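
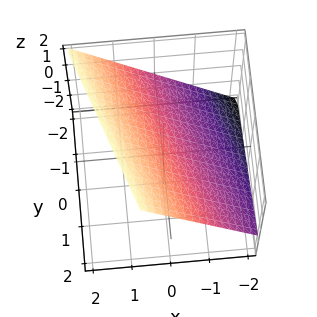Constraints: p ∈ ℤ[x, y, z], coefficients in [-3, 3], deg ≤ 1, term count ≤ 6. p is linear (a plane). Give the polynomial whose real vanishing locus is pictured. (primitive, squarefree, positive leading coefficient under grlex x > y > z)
3*x + y - 3*z + 2

The degree is 1 — every cross-section is a straight line — this is a plane.
Observable constraints: it crosses the y-axis at the gridline y = -2.
These observations pin down the coefficients.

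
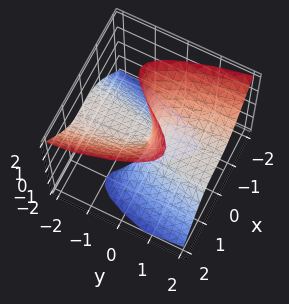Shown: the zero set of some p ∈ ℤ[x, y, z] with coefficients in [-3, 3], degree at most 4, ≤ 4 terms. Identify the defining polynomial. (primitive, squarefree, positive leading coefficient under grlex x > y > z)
3*x^3 - 2*x*z^2 + 3*y*z

The degree is 3 — a generic line meets the surface in up to 3 points.
From the axis intercepts and sections: it crosses the x-axis at the gridline x = 0; the visible z-axis segment lies entirely on the surface; every point of the y-axis in the box is on the surface.
Solving for integer coefficients yields p as stated.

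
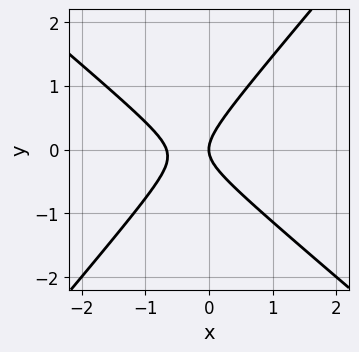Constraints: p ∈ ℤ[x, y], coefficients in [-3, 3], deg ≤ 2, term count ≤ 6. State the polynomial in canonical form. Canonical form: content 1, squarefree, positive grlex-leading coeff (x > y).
3*x^2 + x*y - 3*y^2 + 2*x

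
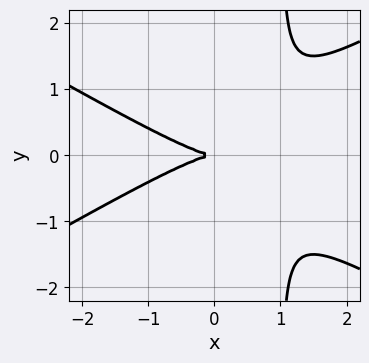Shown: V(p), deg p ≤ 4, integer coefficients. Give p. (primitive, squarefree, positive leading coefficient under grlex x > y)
First, degree: no degree-2 curve has this shape, so deg p = 3.
Then, symmetries: mirror symmetry y ↦ −y ⇒ only even powers of y.
Then, from the visible intercepts: it crosses the y-axis at the gridline y = 0; it meets the x-axis at x = 0 (among the integer gridlines).
Finally, matching integer coefficients to the picture gives p.

x^3 - 3*x*y^2 + 3*y^2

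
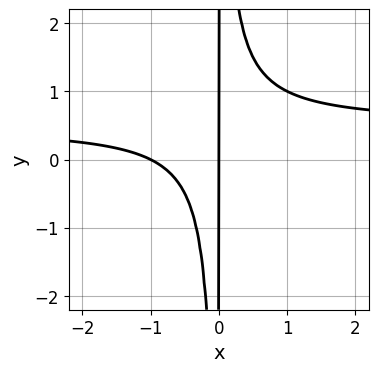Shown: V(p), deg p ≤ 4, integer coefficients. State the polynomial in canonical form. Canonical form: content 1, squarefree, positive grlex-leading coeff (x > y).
First, deg p = 3. A generic line meets the curve in up to 3 points.
Next, checking where it meets the axes: every point of the y-axis in the box is on the curve; among the integer gridlines, it crosses the x-axis at x ∈ {-1, 0}.
Finally, putting this together gives p.

2*x^2*y - x^2 - x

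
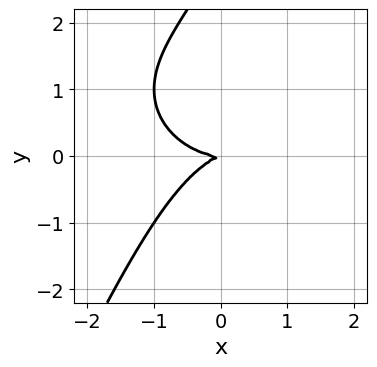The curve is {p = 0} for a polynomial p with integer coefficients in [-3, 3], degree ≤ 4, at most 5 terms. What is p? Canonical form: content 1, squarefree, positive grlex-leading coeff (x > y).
x^3 + 2*x*y^2 - y^3 - x*y + 3*y^2

The degree is 3 — the shape is more complex than any degree-2 curve.
From the axis intercepts and sections: it crosses the x-axis at the gridline x = 0; it crosses the y-axis at the gridline y = 0.
The integer polynomial consistent with all of this is the stated p.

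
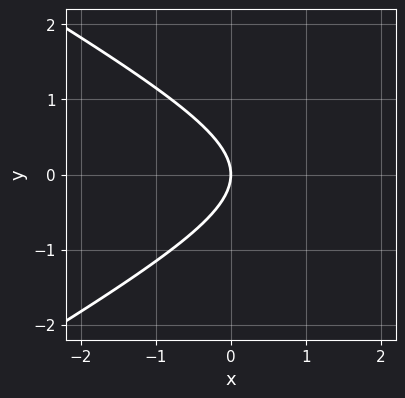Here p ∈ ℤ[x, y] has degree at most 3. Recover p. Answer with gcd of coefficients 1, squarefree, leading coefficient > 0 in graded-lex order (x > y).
x^2 - 3*y^2 - 3*x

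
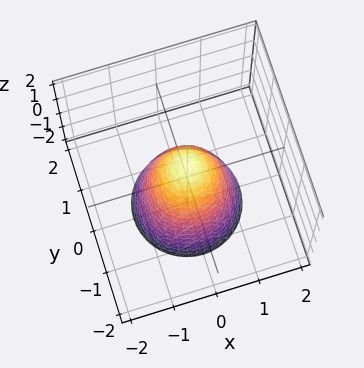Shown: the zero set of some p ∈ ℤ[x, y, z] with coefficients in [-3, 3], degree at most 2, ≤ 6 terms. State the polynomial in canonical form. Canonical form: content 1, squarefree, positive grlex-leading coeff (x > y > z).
2*x^2 + 2*y^2 + z - 1

First, deg p = 2.
Then, by symmetry, every cross-section ⟂ z is a circle, so x, y appear only via x² + y².
Next, against the integer gridlines: it crosses the z-axis at the gridline z = 1; a circular section at z = 0 has radius between 0 and 1.
Finally, matching integer coefficients to the picture gives p.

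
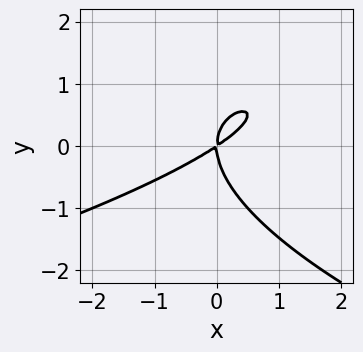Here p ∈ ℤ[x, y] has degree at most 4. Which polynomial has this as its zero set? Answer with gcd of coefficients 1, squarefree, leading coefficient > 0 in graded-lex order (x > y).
1. Degree: no degree-2 curve has this shape, so deg p = 3.
2. Observable constraints: it crosses the y-axis at the gridline y = 0; one x-axis crossing is at x = 0.
3. Solving for integer coefficients yields p as stated.

2*y^3 + 2*x^2 - 3*x*y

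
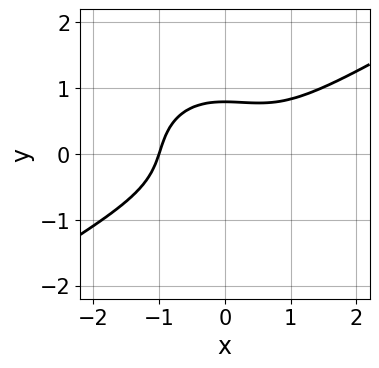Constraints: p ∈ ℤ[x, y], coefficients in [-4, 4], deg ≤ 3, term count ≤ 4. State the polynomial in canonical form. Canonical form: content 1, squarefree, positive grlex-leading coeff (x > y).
x^3 - x^2*y - 2*y^3 + 1

(a) The degree is 3 — the shape is more complex than any degree-2 curve.
(b) From the axis intercepts and sections: it crosses the x-axis at the gridline x = -1.
(c) Fitting integer coefficients to these (and the overall shape) gives p.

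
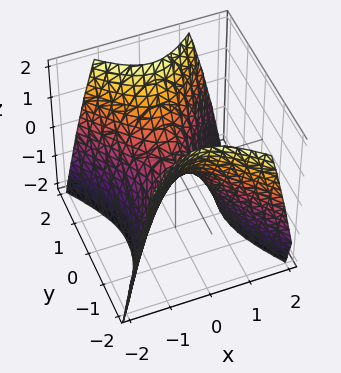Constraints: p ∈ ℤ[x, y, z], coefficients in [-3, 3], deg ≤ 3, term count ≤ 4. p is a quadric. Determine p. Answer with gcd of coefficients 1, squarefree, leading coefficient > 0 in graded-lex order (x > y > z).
3*x^2 - 2*y^2 + 2*z

The degree is 2 — a saddle surface; a quadric.
Symmetries: it's symmetric under x → −x, forcing even powers of x; the y ↦ −y reflection is a symmetry, so y appears only in even powers.
Against the integer gridlines: it meets the x-axis at x = 0 (among the integer gridlines); it meets the y-axis at y = 0 (among the integer gridlines); one z-axis crossing is at z = 0.
Solving for integer coefficients yields p as stated.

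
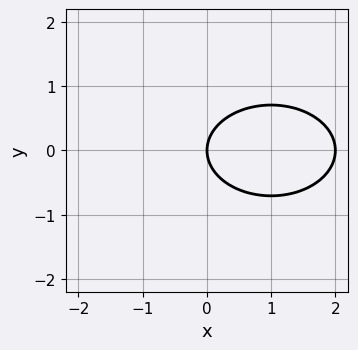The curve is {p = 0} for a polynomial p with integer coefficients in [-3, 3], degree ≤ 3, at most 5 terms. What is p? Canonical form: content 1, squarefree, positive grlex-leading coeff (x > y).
x^2 + 2*y^2 - 2*x

The degree is 2 — no degree-1 curve has this shape.
Symmetries: mirror symmetry y ↦ −y ⇒ only even powers of y.
Observable constraints: it crosses the y-axis at the gridline y = 0; the x-axis gridline crossings are at x ∈ {0, 2}.
Matching integer coefficients to the picture gives p.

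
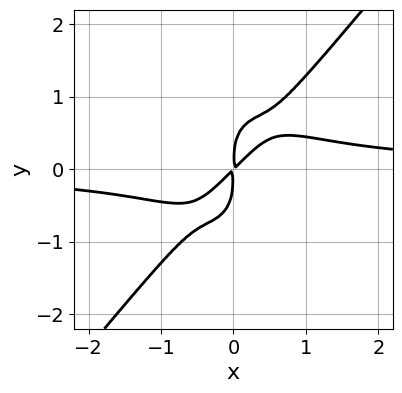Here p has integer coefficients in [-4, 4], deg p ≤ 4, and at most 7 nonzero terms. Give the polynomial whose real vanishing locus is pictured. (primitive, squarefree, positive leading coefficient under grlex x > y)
3*x^3*y - x^2*y^2 - y^4 - 2*x^2 + 2*x*y

1. The degree is 4 — no degree-3 curve has this shape.
2. Putting this together gives p.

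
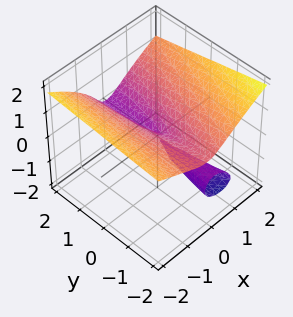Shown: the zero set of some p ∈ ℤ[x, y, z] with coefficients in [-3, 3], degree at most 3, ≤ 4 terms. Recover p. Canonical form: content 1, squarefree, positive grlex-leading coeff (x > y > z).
x*y*z + 3*z^3 - 3*x^2 + y*z

I count 2 distinct pieces.
deg p = 3.
Observable constraints: one x-axis crossing is at x = 0; every point of the y-axis in the box is on the surface; it crosses the z-axis at the gridline z = 0.
Putting this together gives p.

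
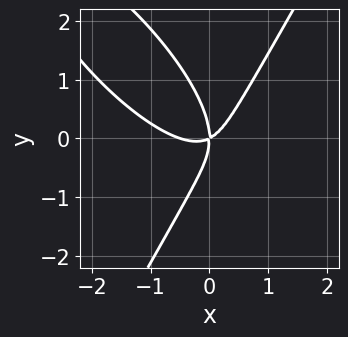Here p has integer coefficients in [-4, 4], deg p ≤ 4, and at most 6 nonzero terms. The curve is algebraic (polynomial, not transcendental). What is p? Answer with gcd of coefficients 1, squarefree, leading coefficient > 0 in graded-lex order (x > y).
1. Degree: the shape is more complex than any degree-2 curve, so deg p = 3.
2. Reading off the gridlines: it meets the x-axis at x = 0 (among the integer gridlines); it crosses the y-axis at the gridline y = 0.
3. These observations pin down the coefficients.

2*x^3 + 2*x^2*y - y^3 + x^2 - 2*x*y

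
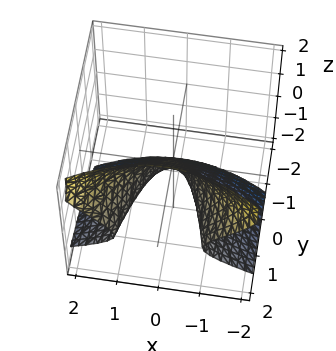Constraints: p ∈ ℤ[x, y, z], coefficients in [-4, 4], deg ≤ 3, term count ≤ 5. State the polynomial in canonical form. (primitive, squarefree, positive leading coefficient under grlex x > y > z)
3*y*z^2 - 2*z^3 - 2*x^2 + y

(a) Degree: the shape is more complex than any degree-2 surface, so deg p = 3.
(b) Observable constraints: it meets the z-axis at z = 0 (among the integer gridlines); one x-axis crossing is at x = 0; it crosses the y-axis at the gridline y = 0.
(c) Putting this together gives p.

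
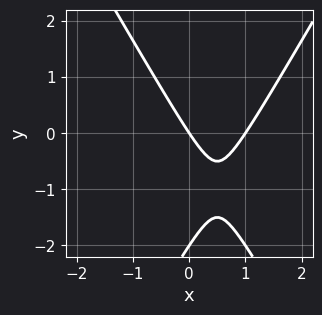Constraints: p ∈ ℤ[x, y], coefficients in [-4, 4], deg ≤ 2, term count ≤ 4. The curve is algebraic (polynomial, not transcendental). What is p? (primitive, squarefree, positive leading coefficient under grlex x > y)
First, the degree is 2 — no degree-1 curve has this shape.
Then, observable constraints: the x-axis gridline crossings are at x ∈ {0, 1}; the y-axis gridline crossings are at y ∈ {-2, 0}.
Finally, solving for integer coefficients yields p as stated.

3*x^2 - y^2 - 3*x - 2*y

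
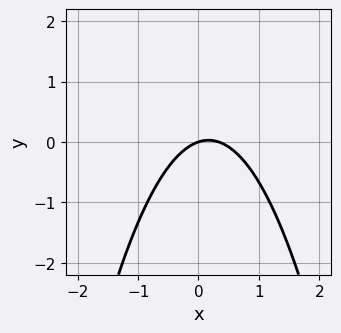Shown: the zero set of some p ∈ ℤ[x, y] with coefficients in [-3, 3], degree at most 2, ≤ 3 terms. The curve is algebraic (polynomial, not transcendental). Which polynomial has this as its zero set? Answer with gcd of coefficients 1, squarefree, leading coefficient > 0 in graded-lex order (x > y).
(a) deg p = 2. The shape is more complex than any degree-1 curve.
(b) Observable constraints: one x-axis crossing is at x = 0; one y-axis crossing is at y = 0.
(c) Together with the visible shape, these determine p as stated.

3*x^2 - x + 3*y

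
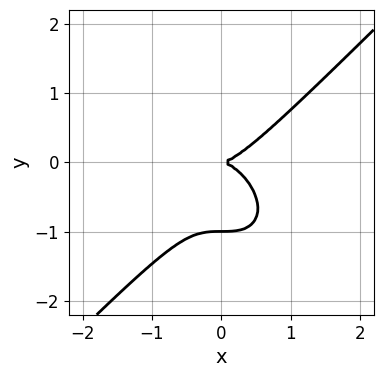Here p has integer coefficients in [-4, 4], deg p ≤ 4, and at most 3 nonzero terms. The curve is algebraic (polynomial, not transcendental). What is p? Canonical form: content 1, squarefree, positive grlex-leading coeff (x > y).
Degree: a generic line meets the curve in up to 3 points, so deg p = 3.
Reading off the gridlines: one x-axis crossing is at x = 0; among the integer gridlines, it crosses the y-axis at y ∈ {-1, 0}.
Putting this together gives p.

x^3 - y^3 - y^2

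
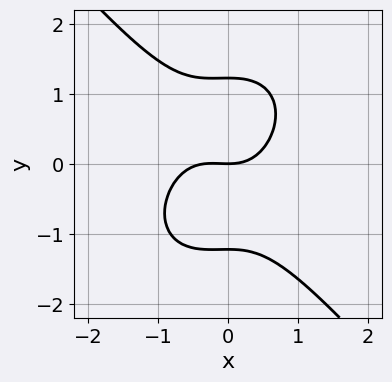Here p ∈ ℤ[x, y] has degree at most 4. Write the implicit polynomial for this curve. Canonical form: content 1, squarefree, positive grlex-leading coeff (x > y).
3*x^3 + 2*y^3 + x^2 - 3*y

1. deg p = 3.
2. Observable constraints: it meets the x-axis at x = 0 (among the integer gridlines); it crosses the y-axis at the gridline y = 0.
3. Assembling these constraints gives the stated polynomial.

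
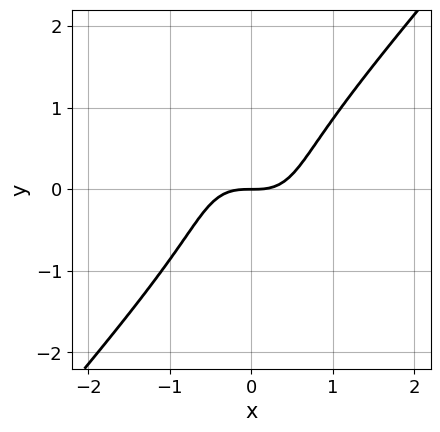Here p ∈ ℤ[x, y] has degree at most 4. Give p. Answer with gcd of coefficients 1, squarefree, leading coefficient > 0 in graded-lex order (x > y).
First, deg p = 3. No degree-2 curve has this shape.
Next, against the integer gridlines: it meets the x-axis at x = 0 (among the integer gridlines); it crosses the y-axis at the gridline y = 0.
Finally, assembling these constraints gives the stated polynomial.

3*x^3 - 2*y^3 - 2*y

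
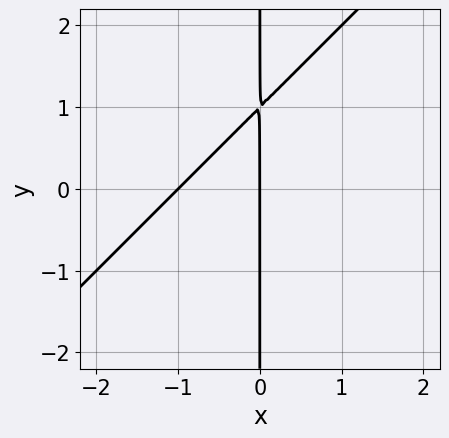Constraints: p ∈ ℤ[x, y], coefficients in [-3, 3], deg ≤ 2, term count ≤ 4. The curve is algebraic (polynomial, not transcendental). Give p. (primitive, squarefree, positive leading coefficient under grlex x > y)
x^2 - x*y + x

The degree is 2 — a generic line meets the curve in up to 2 points.
Reading off the gridlines: among the integer gridlines, it crosses the x-axis at x ∈ {-1, 0}; every point of the y-axis in the box is on the curve.
Matching integer coefficients to the picture gives p.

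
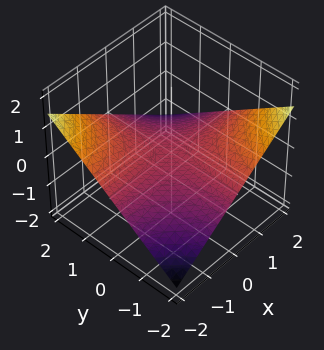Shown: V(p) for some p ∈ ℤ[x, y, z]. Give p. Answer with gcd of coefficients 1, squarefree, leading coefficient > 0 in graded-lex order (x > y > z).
x*y + 3*z

deg p = 2. A saddle surface; a quadric.
Checking where it meets the axes: the visible x-axis segment lies entirely on the surface; it meets the z-axis at z = 0 (among the integer gridlines); the visible y-axis segment lies entirely on the surface.
Putting this together gives p.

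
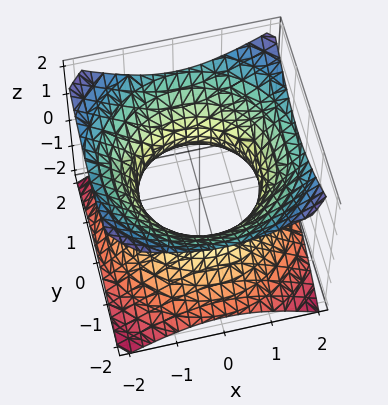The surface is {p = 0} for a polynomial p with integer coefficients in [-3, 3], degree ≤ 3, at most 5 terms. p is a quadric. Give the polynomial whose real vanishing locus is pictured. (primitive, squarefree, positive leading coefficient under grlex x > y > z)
2*x^2 + 2*y^2 - 3*z^2 - 3

First, deg p = 2. One connected sheet with a waist; a quadric.
Then, symmetries: mirror symmetry z ↦ −z ⇒ only even powers of z; the surface is invariant under rotation about z: p = q(x² + y², z).
Next, observable constraints: the surface avoids every integer z-axis point in the box; a circular section at z = -1 has radius between 1 and 2.
Finally, assembling these constraints gives the stated polynomial.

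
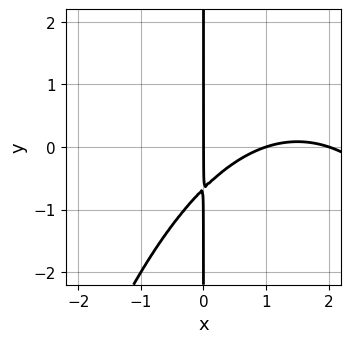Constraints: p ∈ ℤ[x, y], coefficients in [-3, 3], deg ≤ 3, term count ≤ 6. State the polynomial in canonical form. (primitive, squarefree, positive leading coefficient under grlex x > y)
x^3 - 3*x^2 + 3*x*y + 2*x

deg p = 3. No degree-2 curve has this shape.
From the axis intercepts and sections: every point of the y-axis in the box is on the curve; the x-axis gridline crossings are at x ∈ {0, 1, 2}.
Assembling these constraints gives the stated polynomial.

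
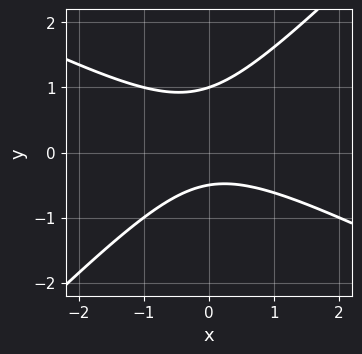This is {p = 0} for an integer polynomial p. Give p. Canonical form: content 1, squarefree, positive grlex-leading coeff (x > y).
x^2 + x*y - 2*y^2 + y + 1

1. deg p = 2. No degree-1 curve has this shape.
2. Reading off the gridlines: it misses every integer gridline on the x-axis; it meets the y-axis at y = 1 (among the integer gridlines).
3. Assembling these constraints gives the stated polynomial.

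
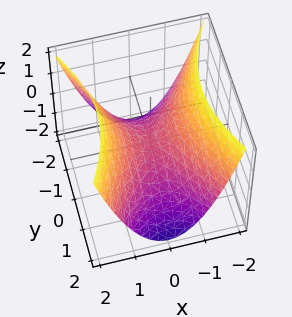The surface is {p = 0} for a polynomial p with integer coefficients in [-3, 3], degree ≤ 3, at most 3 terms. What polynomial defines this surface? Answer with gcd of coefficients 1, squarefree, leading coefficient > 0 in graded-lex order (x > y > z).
The degree is 2 — a saddle surface; a quadric.
Symmetries: mirror symmetry x ↦ −x ⇒ only even powers of x; the y ↦ −y reflection is a symmetry, so y appears only in even powers.
From the visible intercepts: it crosses the y-axis at the gridline y = 0; one z-axis crossing is at z = 0; it meets the x-axis at x = 0 (among the integer gridlines).
Putting this together gives p.

2*x^2 - y^2 - 2*z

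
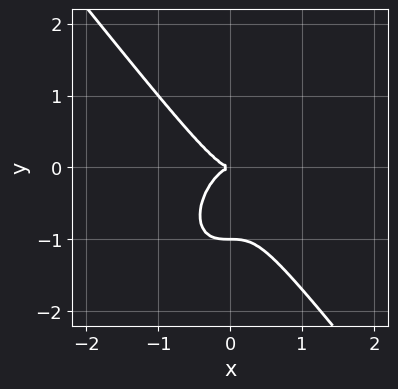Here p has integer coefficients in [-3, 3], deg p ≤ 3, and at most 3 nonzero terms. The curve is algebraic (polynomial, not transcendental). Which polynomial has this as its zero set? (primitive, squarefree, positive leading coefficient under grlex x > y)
2*x^3 + y^3 + y^2

The degree is 3 — a generic line meets the curve in up to 3 points.
Checking where it meets the axes: among the integer gridlines, it crosses the y-axis at y ∈ {-1, 0}; it meets the x-axis at x = 0 (among the integer gridlines).
Fitting integer coefficients to these (and the overall shape) gives p.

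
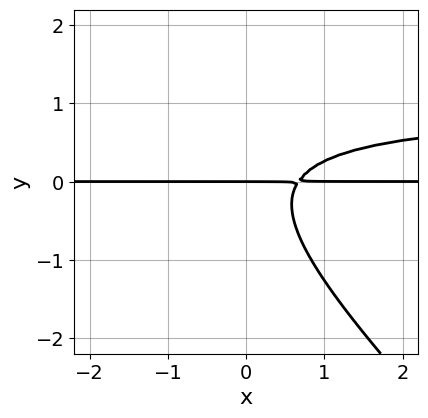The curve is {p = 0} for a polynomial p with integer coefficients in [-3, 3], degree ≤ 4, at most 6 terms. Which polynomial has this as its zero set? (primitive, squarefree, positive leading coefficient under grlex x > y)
1. The degree is 3 — the shape is more complex than any degree-2 curve.
2. From the axis intercepts and sections: it crosses the y-axis at the gridline y = 0; every point of the x-axis in the box is on the curve.
3. Fitting integer coefficients to these (and the overall shape) gives p.

3*x*y^2 + 3*y^3 - 3*x*y + 2*y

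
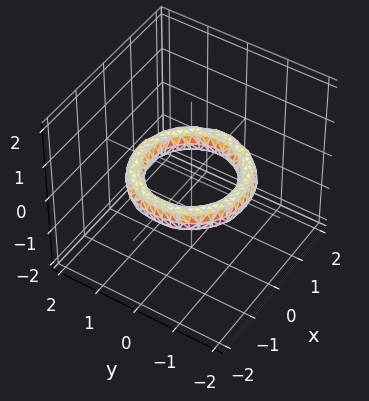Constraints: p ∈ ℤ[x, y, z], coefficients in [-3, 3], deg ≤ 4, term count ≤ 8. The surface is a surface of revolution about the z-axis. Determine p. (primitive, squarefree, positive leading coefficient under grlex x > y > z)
x^4 + 2*x^2*y^2 + y^4 - 3*x^2 - 3*y^2 + 3*z^2 + 2

(a) Degree: the shape is more complex than any degree-3 surface, so deg p = 4.
(b) Symmetries: the surface is invariant under rotation about z: p = q(x² + y², z).
(c) Checking where it meets the axes: the x-axis gridline crossings are at x ∈ {-1, 1}; a circular section at z = 0 has radius exactly 1.
(d) Matching integer coefficients to the picture gives p.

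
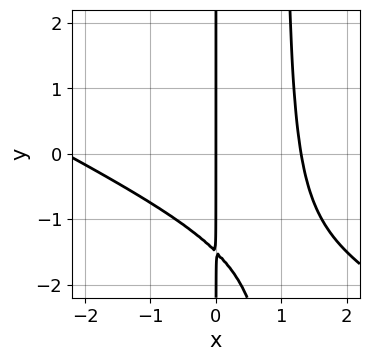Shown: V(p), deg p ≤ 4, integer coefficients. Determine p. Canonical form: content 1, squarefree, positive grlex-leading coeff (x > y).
deg p = 3. No degree-2 curve has this shape.
Observable constraints: one x-axis crossing is at x = 0; every point of the y-axis in the box is on the curve.
Solving for integer coefficients yields p as stated.

x^3 + 2*x^2*y + x^2 - 2*x*y - 3*x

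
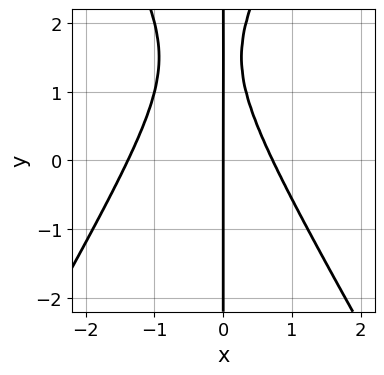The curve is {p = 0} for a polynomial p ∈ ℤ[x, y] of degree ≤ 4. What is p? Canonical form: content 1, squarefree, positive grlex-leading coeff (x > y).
1. Degree: the shape is more complex than any degree-2 curve, so deg p = 3.
2. From the visible intercepts: every point of the y-axis in the box is on the curve; one x-axis crossing is at x = 0.
3. Fitting integer coefficients to these (and the overall shape) gives p.

3*x^3 - x*y^2 + 2*x^2 + 3*x*y - 3*x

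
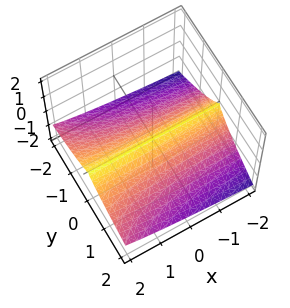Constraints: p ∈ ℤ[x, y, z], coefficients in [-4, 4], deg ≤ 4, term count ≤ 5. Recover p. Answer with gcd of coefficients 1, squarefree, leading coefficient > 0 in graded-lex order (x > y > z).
First, deg p = 3.
Next, from the visible intercepts: it crosses the z-axis at the gridline z = 0; the visible x-axis segment lies entirely on the surface.
Finally, putting this together gives p.

x*y^2 - 3*z^3 - 3*y^2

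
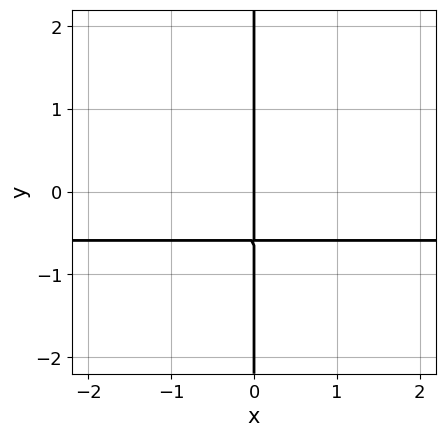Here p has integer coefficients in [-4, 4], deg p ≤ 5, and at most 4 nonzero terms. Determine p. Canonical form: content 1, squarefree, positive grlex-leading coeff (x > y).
deg p = 4. No degree-3 curve has this shape.
Against the integer gridlines: one x-axis crossing is at x = 0; every point of the y-axis in the box is on the curve.
Matching integer coefficients to the picture gives p.

2*x*y^3 + x*y + x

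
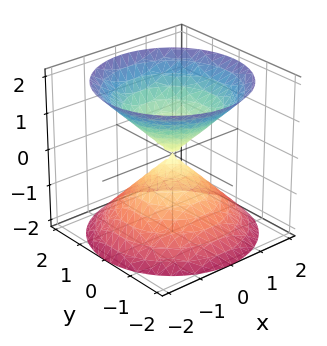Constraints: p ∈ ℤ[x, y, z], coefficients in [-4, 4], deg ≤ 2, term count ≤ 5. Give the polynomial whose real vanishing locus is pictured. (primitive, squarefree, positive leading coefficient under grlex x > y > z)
x^2 + y^2 - z^2

There are 2 components. They look like related sheets of one shape, so recover p as a whole.
deg p = 2. Two nappes meeting at a single point; a quadric.
Symmetries: mirror symmetry z ↦ −z ⇒ only even powers of z; every cross-section ⟂ z is a circle, so x, y appear only via x² + y².
From the axis intercepts and sections: a circular section at z = -1 has radius exactly 1; it meets the x-axis at x = 0 (among the integer gridlines); it meets the z-axis at z = 0 (among the integer gridlines); it meets the y-axis at y = 0 (among the integer gridlines).
These observations pin down the coefficients.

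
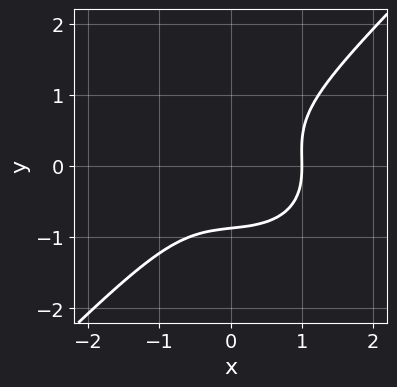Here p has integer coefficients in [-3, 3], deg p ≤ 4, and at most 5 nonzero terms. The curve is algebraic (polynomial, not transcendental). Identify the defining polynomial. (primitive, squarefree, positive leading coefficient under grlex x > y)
2*x^3 + x*y^2 - 3*y^3 - 2

The degree is 3 — no degree-2 curve has this shape.
Against the integer gridlines: it meets the x-axis at x = 1 (among the integer gridlines).
Solving for integer coefficients yields p as stated.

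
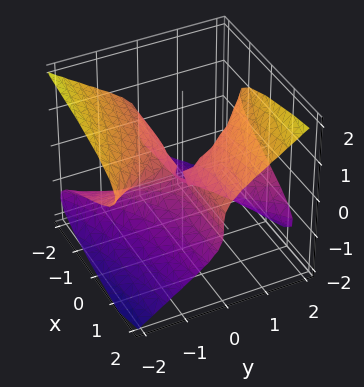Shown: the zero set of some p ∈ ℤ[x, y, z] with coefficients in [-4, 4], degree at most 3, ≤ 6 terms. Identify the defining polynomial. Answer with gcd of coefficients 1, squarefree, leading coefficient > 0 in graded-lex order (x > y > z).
(a) Degree: a generic line meets the surface in up to 3 points, so deg p = 3.
(b) From the visible intercepts: every point of the y-axis in the box is on the surface; the visible x-axis segment lies entirely on the surface.
(c) Solving for integer coefficients yields p as stated.

2*y^2*z - 3*z^3 + 2*x*y - z^2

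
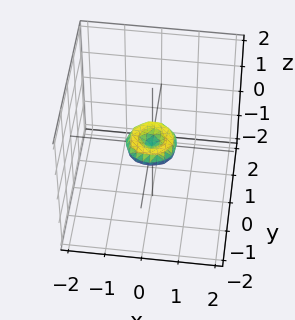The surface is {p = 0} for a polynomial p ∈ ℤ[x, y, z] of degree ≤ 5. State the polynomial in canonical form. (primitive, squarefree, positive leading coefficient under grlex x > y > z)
1. deg p = 4. No degree-3 surface has this shape.
2. Symmetries: rotational symmetry about the z-axis ⇒ p depends on x, y only through x² + y².
3. Against the integer gridlines: it crosses the z-axis at the gridline z = 0; it crosses the x-axis at the gridline x = 0.
4. Solving for integer coefficients yields p as stated.

2*x^4 + 4*x^2*y^2 + 2*y^4 - x^2 - y^2 + 2*z^2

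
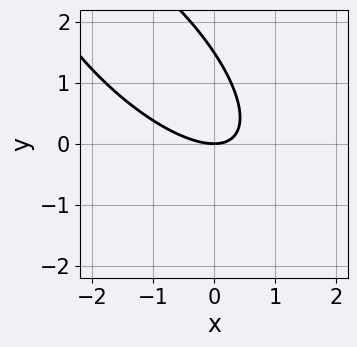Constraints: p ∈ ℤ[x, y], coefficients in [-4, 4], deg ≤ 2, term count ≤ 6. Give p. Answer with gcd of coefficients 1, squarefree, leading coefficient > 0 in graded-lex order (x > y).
2*x^2 + 3*x*y + 2*y^2 - 3*y

1. deg p = 2. The shape is more complex than any degree-1 curve.
2. From the visible intercepts: one x-axis crossing is at x = 0; it meets the y-axis at y = 0 (among the integer gridlines).
3. These observations pin down the coefficients.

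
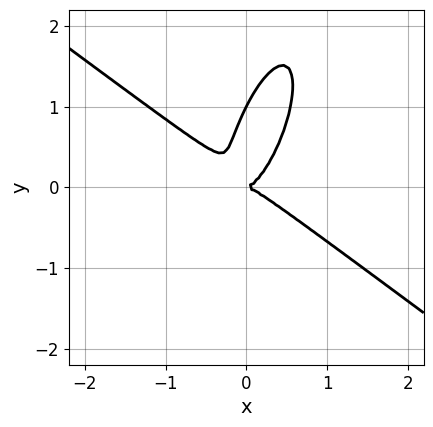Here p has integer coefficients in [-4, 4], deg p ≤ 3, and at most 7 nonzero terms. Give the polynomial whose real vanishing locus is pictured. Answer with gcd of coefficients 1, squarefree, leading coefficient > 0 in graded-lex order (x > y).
1. deg p = 3.
2. From the axis intercepts and sections: one x-axis crossing is at x = 0; the y-axis gridline crossings are at y ∈ {0, 1}.
3. The integer polynomial consistent with all of this is the stated p.

3*x^3 + 2*x^2*y - 2*x*y^2 + y^3 - y^2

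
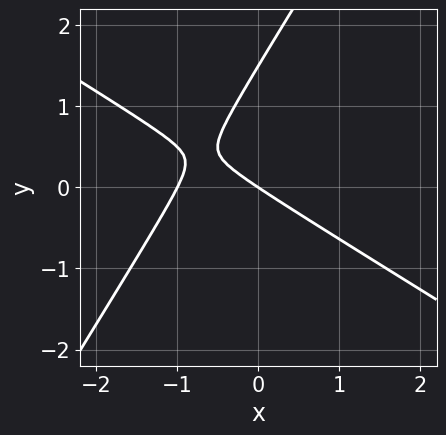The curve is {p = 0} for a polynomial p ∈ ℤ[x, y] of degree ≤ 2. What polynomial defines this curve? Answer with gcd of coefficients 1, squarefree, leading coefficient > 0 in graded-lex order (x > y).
First, deg p = 2. A generic line meets the curve in up to 2 points.
Next, from the visible intercepts: it meets the y-axis at y = 0 (among the integer gridlines); the x-axis gridline crossings are at x ∈ {-1, 0}.
Finally, matching integer coefficients to the picture gives p.

2*x^2 + 2*x*y - 2*y^2 + 2*x + 3*y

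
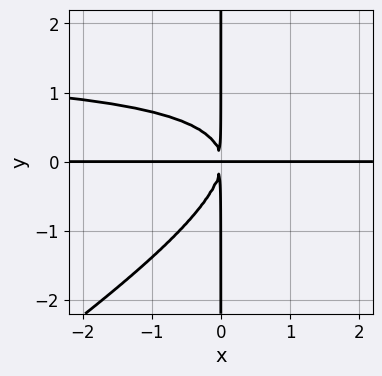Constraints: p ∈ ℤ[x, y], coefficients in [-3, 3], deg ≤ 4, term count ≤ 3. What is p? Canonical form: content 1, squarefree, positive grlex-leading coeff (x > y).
2*x^2*y^2 - 3*x*y^3 - 3*x^2*y

The degree is 4 — no degree-3 curve has this shape.
From the axis intercepts and sections: every point of the x-axis in the box is on the curve; the visible y-axis segment lies entirely on the curve.
Solving for integer coefficients yields p as stated.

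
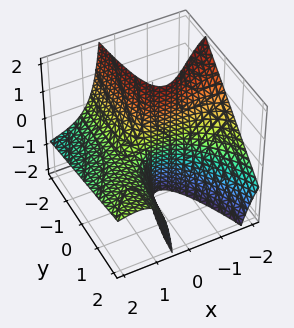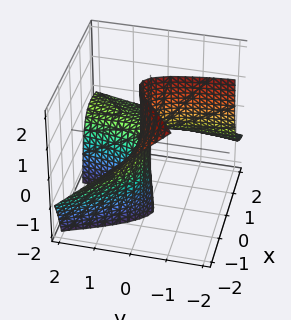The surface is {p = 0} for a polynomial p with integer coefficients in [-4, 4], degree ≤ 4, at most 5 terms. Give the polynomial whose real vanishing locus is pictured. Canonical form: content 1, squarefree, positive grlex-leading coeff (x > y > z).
(a) Degree: a generic line meets the surface in up to 3 points, so deg p = 3.
(b) From the visible intercepts: one y-axis crossing is at y = 0; it crosses the x-axis at the gridline x = 0; the visible z-axis segment lies entirely on the surface.
(c) These observations pin down the coefficients.

x^3 + 3*x^2*z - 3*x*y + 2*x*z + 3*y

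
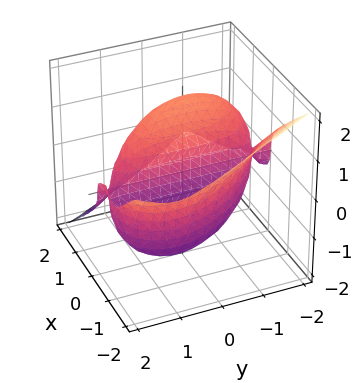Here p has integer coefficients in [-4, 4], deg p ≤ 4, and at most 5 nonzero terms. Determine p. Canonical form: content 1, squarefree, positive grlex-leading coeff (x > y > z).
1. Degree: a generic line meets the surface in up to 3 points, so deg p = 3.
2. Against the integer gridlines: every point of the y-axis in the box is on the surface; it crosses the x-axis at the gridline x = 0; it crosses the z-axis at the gridline z = 0.
3. Solving for integer coefficients yields p as stated.

x^3 + x^2*y + x*y^2 + 2*z^3 - 3*x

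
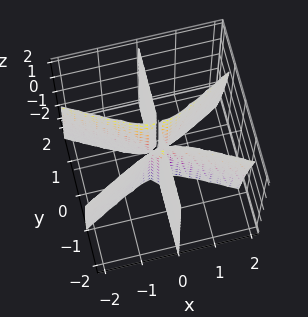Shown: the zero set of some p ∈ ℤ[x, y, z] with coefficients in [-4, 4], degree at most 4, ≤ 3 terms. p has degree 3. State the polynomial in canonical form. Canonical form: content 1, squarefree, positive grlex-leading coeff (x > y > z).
There are 3 components.
The degree is 3 — a generic line meets the surface in up to 3 points.
From the axis intercepts and sections: the visible z-axis segment lies entirely on the surface; it meets the x-axis at x = 0 (among the integer gridlines); the visible y-axis segment lies entirely on the surface.
Together with the visible shape, these determine p as stated.

x^3 - 3*x*y^2 - x*y*z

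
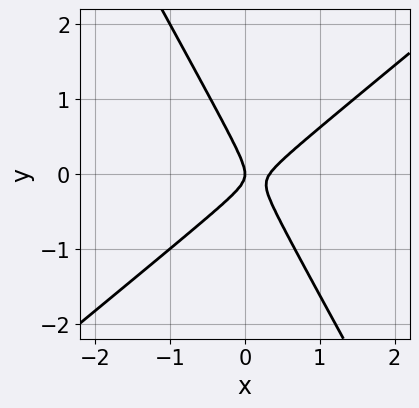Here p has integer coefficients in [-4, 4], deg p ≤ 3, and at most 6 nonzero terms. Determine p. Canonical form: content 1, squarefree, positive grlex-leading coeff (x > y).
1. deg p = 2.
2. Against the integer gridlines: one x-axis crossing is at x = 0; it meets the y-axis at y = 0 (among the integer gridlines).
3. Assembling these constraints gives the stated polynomial.

3*x^2 - 2*x*y - 2*y^2 - x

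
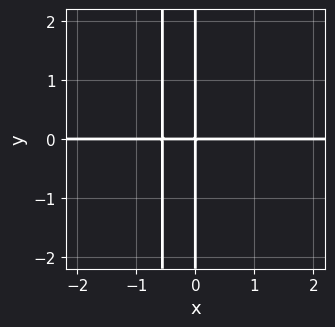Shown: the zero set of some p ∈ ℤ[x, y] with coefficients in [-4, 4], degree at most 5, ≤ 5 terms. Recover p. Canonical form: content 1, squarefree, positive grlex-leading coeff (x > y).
x^3*y - 3*x^2*y - 2*x*y

(a) The degree is 4 — a generic line meets the curve in up to 4 points.
(b) From the axis intercepts and sections: every point of the y-axis in the box is on the curve; every point of the x-axis in the box is on the curve.
(c) Together with the visible shape, these determine p as stated.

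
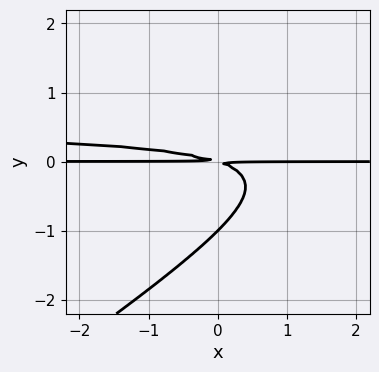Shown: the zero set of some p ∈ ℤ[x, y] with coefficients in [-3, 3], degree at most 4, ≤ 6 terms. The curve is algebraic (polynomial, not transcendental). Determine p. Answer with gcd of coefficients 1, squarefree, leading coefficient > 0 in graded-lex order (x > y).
2*x*y^2 - 3*y^3 - x*y - 3*y^2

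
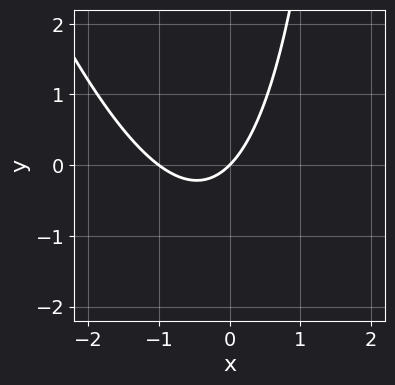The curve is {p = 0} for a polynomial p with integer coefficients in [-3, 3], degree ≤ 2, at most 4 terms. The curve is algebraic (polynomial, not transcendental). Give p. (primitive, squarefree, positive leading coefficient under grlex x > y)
3*x^2 + x*y + 3*x - 3*y

Degree: no degree-1 curve has this shape, so deg p = 2.
Checking where it meets the axes: one y-axis crossing is at y = 0; among the integer gridlines, it crosses the x-axis at x ∈ {-1, 0}.
Fitting integer coefficients to these (and the overall shape) gives p.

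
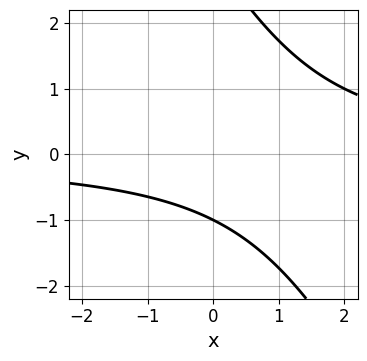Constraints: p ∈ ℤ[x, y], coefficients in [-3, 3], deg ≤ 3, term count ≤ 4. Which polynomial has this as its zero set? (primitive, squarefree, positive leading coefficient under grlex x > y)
deg p = 2. The shape is more complex than any degree-1 curve.
Observable constraints: it meets the y-axis at y = -1 (among the integer gridlines); no x-intercept at any integer in the box.
The integer polynomial consistent with all of this is the stated p.

2*x*y + y^2 - 2*y - 3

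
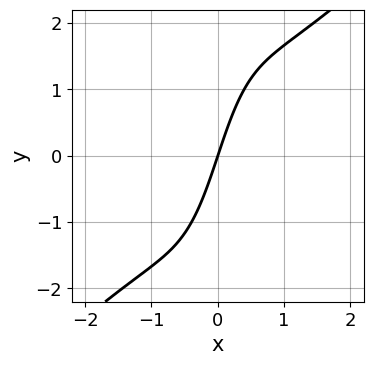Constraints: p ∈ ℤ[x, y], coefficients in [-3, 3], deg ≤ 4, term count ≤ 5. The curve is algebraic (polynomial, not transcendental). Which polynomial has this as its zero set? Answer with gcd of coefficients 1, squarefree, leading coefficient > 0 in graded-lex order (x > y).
2*x^3 - 2*x^2*y + 3*x - y

Degree: no degree-2 curve has this shape, so deg p = 3.
From the visible intercepts: it meets the x-axis at x = 0 (among the integer gridlines); it meets the y-axis at y = 0 (among the integer gridlines).
Solving for integer coefficients yields p as stated.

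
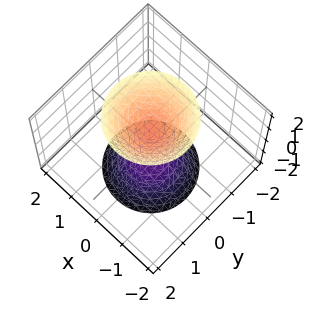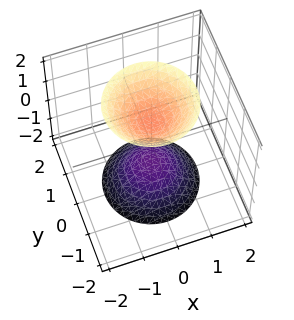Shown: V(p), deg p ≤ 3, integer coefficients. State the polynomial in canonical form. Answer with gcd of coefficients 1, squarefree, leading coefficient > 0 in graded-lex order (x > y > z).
2*x^2 + 2*y^2 - z^2 + 1

First, I count 2 distinct pieces.
Next, the degree is 2 — the shape is more complex than any degree-1 surface.
Then, by symmetry, every cross-section ⟂ z is a circle, so x, y appear only via x² + y².
Next, from the visible intercepts: no y-intercept at any integer in the box; the z-axis gridline crossings are at z ∈ {-1, 1}; the surface avoids every integer x-axis point in the box.
Finally, the integer polynomial consistent with all of this is the stated p.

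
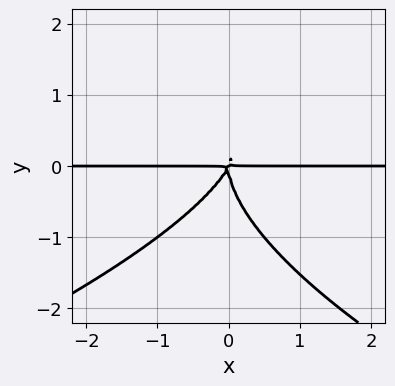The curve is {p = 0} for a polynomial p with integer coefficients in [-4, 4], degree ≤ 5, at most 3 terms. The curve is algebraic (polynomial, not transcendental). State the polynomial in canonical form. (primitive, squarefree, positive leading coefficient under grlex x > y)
First, the degree is 4 — no degree-3 curve has this shape.
Next, from the visible intercepts: the visible x-axis segment lies entirely on the curve.
Finally, fitting integer coefficients to these (and the overall shape) gives p.

y^4 + 2*x^2*y - x*y^2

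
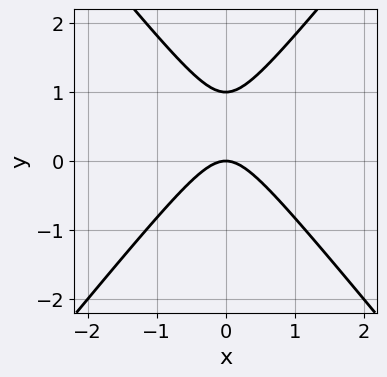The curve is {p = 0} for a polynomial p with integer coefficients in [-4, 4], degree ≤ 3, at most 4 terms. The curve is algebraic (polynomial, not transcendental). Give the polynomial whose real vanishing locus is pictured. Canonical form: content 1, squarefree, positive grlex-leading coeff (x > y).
3*x^2 - 2*y^2 + 2*y

First, degree: no degree-1 curve has this shape, so deg p = 2.
Then, symmetries: it's symmetric under x → −x, forcing even powers of x.
Then, checking where it meets the axes: it meets the x-axis at x = 0 (among the integer gridlines); the y-axis gridline crossings are at y ∈ {0, 1}.
Finally, the integer polynomial consistent with all of this is the stated p.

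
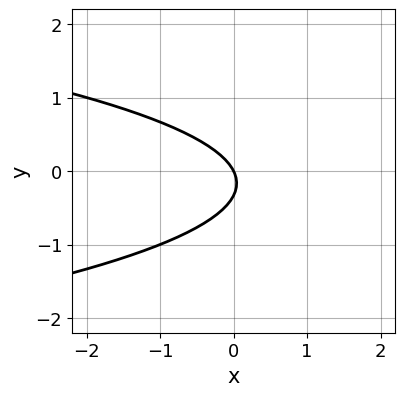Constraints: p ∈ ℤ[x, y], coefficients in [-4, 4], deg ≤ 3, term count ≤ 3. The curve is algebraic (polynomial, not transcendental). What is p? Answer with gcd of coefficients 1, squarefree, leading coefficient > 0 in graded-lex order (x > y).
First, degree: a generic line meets the curve in up to 2 points, so deg p = 2.
Next, checking where it meets the axes: it meets the y-axis at y = 0 (among the integer gridlines); it crosses the x-axis at the gridline x = 0.
Finally, putting this together gives p.

3*y^2 + 2*x + y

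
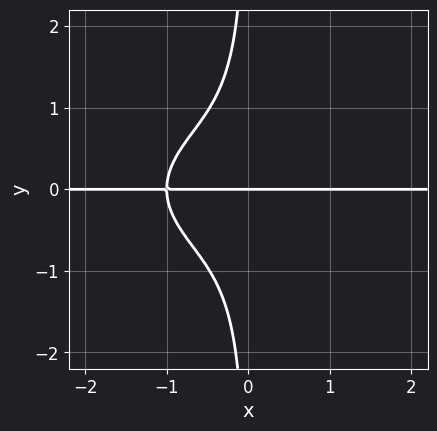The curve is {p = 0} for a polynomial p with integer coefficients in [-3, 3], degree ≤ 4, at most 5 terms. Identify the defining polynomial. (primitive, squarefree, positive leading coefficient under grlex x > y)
x^3*y + 3*x*y^3 + x*y + 2*y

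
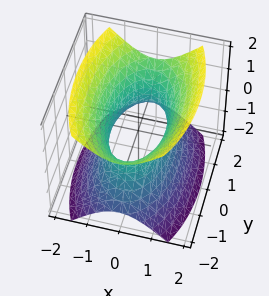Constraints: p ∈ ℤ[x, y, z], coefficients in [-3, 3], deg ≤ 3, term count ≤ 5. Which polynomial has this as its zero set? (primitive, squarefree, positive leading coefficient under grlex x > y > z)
First, deg p = 2.
Then, symmetries: it's symmetric under z → −z, forcing even powers of z; it's symmetric under y → −y, forcing even powers of y; the x ↦ −x reflection is a symmetry, so x appears only in even powers.
Next, against the integer gridlines: it misses every integer gridline on the z-axis.
Finally, the integer polynomial consistent with all of this is the stated p.

3*x^2 + y^2 - 2*z^2 - 2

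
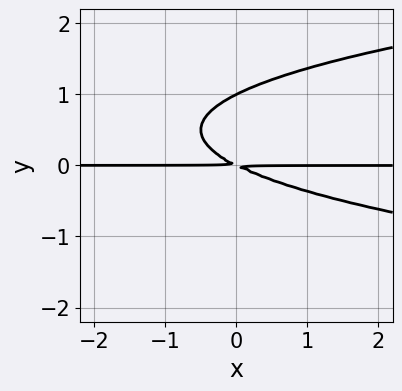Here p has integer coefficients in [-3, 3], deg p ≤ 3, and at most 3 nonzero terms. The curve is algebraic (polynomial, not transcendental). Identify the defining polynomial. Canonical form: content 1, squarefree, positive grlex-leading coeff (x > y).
(a) Degree: the shape is more complex than any degree-2 curve, so deg p = 3.
(b) Checking where it meets the axes: one y-axis crossing is at y = 1; every point of the x-axis in the box is on the curve.
(c) Fitting integer coefficients to these (and the overall shape) gives p.

2*y^3 - x*y - 2*y^2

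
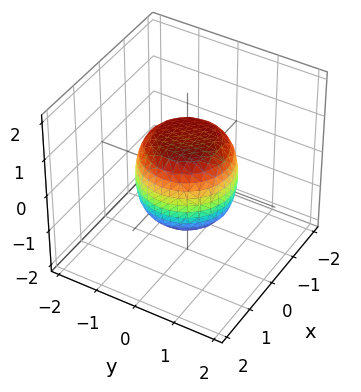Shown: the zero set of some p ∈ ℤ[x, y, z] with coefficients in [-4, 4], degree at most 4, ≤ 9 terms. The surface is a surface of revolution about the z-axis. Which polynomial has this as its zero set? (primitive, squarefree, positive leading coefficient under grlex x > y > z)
1. The degree is 4 — a generic line meets the surface in up to 4 points.
2. Symmetries: rotational symmetry about the z-axis ⇒ p depends on x, y only through x² + y².
3. Checking where it meets the axes: among the integer gridlines, it crosses the z-axis at z ∈ {-1, 1}; a circular section at z = 1 has radius between 0 and 1.
4. Fitting integer coefficients to these (and the overall shape) gives p.

2*x^4 + 4*x^2*y^2 + 2*y^4 - x^2 - y^2 + 2*z^2 - 2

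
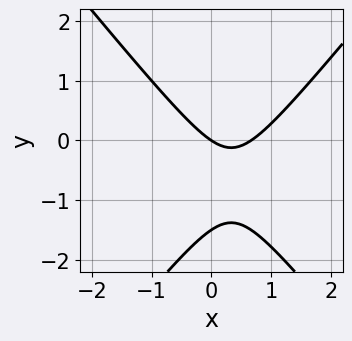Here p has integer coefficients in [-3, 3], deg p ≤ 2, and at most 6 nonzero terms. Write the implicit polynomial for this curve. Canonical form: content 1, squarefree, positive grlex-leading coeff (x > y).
3*x^2 - 2*y^2 - 2*x - 3*y

(a) Degree: a generic line meets the curve in up to 2 points, so deg p = 2.
(b) From the axis intercepts and sections: it crosses the y-axis at the gridline y = 0; one x-axis crossing is at x = 0.
(c) Putting this together gives p.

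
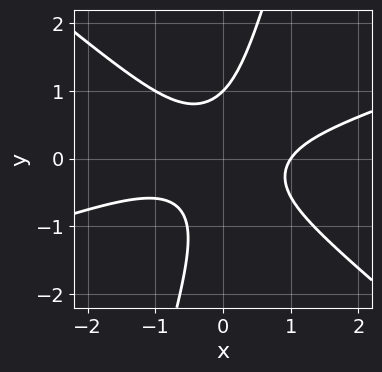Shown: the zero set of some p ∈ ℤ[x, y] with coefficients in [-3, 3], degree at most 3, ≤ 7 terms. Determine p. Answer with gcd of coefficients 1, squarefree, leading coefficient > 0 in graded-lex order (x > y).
x^3 - 2*x^2*y - 3*x*y^2 + y^3 - 1

deg p = 3. No degree-2 curve has this shape.
Checking where it meets the axes: it crosses the y-axis at the gridline y = 1; it meets the x-axis at x = 1 (among the integer gridlines).
Solving for integer coefficients yields p as stated.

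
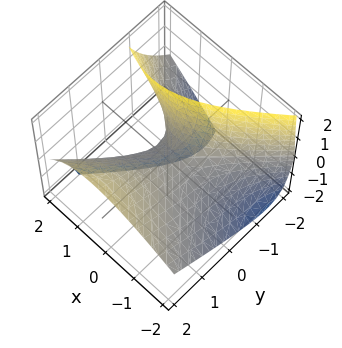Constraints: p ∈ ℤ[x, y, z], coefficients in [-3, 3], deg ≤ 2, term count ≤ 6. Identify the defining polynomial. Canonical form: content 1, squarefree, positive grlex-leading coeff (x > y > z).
Degree: the shape is more complex than any degree-1 surface, so deg p = 2.
Observable constraints: it meets the z-axis at z = 0 (among the integer gridlines); one y-axis crossing is at y = 0; it crosses the x-axis at the gridline x = 0.
Assembling these constraints gives the stated polynomial.

2*x^2 - 2*x*z - 2*y^2 + 3*y*z + 3*z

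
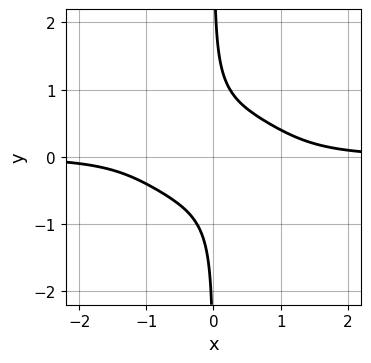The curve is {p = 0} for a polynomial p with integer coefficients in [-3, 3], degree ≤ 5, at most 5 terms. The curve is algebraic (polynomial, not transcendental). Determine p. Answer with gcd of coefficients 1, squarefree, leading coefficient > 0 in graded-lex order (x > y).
x^3*y + 3*x*y^3 + x*y - 1

The degree is 4 — no degree-3 curve has this shape.
From the visible intercepts: it misses every integer gridline on the x-axis; it misses every integer gridline on the y-axis.
Putting this together gives p.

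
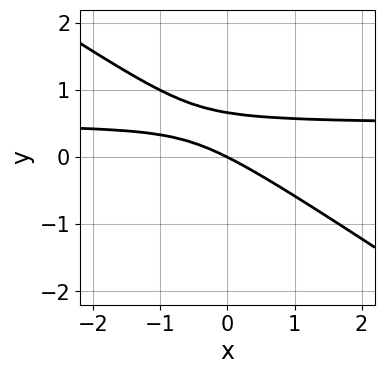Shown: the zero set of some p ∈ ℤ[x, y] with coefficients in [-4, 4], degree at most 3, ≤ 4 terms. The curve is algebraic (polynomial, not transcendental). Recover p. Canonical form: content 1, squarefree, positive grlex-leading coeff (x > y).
2*x*y + 3*y^2 - x - 2*y

(a) Degree: no degree-1 curve has this shape, so deg p = 2.
(b) Observable constraints: it meets the y-axis at y = 0 (among the integer gridlines); it crosses the x-axis at the gridline x = 0.
(c) Assembling these constraints gives the stated polynomial.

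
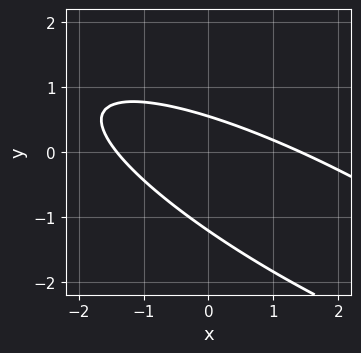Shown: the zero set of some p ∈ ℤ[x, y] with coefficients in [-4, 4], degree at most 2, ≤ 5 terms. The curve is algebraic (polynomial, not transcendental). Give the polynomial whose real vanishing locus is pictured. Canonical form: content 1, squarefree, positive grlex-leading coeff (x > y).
x^2 + 3*x*y + 3*y^2 + 2*y - 2

First, the degree is 2 — a generic line meets the curve in up to 2 points.
Finally, the integer polynomial consistent with all of this is the stated p.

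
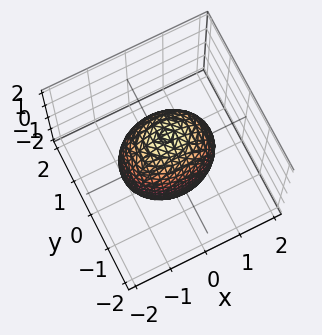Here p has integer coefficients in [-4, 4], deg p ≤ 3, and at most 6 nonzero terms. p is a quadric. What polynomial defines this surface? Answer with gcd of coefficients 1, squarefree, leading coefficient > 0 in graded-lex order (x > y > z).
2*x^2 + 3*y^2 + z^2 - 3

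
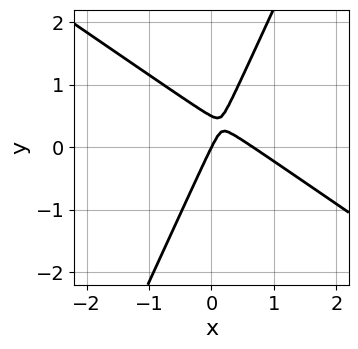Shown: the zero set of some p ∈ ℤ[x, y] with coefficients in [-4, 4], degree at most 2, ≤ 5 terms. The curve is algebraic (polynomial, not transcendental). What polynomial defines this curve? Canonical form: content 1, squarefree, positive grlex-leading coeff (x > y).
Degree: a generic line meets the curve in up to 2 points, so deg p = 2.
From the visible intercepts: one x-axis crossing is at x = 0; one y-axis crossing is at y = 0.
Putting this together gives p.

3*x^2 + 3*x*y - 2*y^2 - 2*x + y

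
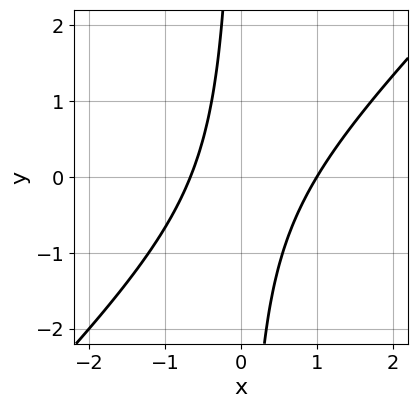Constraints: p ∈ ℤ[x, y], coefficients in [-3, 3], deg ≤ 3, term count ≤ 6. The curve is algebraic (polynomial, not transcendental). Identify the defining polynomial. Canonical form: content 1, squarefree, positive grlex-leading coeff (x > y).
3*x^2 - 3*x*y - x - 2

1. deg p = 2. No degree-1 curve has this shape.
2. From the axis intercepts and sections: it crosses the x-axis at the gridline x = 1; it misses every integer gridline on the y-axis.
3. Together with the visible shape, these determine p as stated.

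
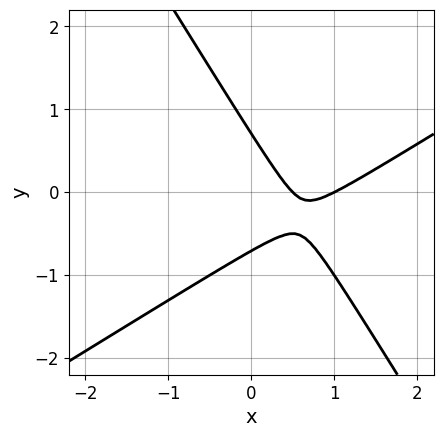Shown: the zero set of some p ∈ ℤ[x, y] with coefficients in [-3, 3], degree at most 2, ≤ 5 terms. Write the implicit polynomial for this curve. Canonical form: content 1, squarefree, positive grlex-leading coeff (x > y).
1. The degree is 2 — no degree-1 curve has this shape.
2. Reading off the gridlines: one x-axis crossing is at x = 1.
3. These observations pin down the coefficients.

2*x^2 - 2*x*y - 2*y^2 - 3*x + 1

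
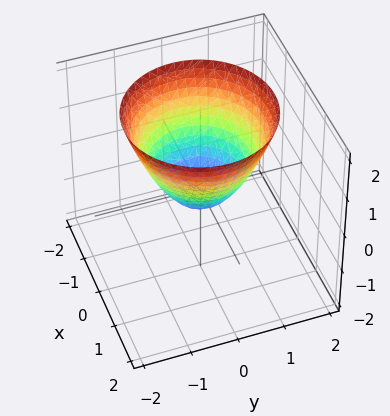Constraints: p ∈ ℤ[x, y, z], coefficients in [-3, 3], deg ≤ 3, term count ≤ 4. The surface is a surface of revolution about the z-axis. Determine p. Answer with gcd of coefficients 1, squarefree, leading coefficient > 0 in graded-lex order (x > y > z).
1. The degree is 2 — no degree-1 surface has this shape.
2. Symmetry: the surface is invariant under rotation about z: p = q(x² + y², z).
3. Observable constraints: a circular section at z = 2 has radius between 1 and 2.
4. The integer polynomial consistent with all of this is the stated p.

3*x^2 + 3*y^2 - 3*z - 1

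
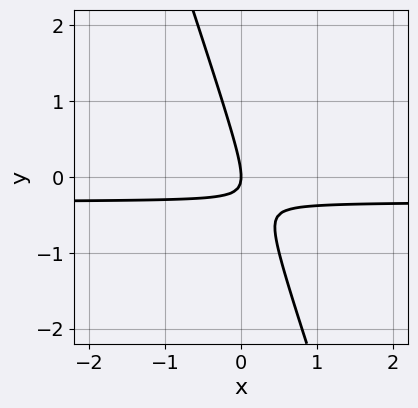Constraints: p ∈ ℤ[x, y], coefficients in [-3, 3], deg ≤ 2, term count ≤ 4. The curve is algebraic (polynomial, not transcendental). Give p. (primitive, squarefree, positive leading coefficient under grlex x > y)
3*x*y + y^2 + x

(a) The degree is 2 — a generic line meets the curve in up to 2 points.
(b) From the visible intercepts: one x-axis crossing is at x = 0; it meets the y-axis at y = 0 (among the integer gridlines).
(c) Assembling these constraints gives the stated polynomial.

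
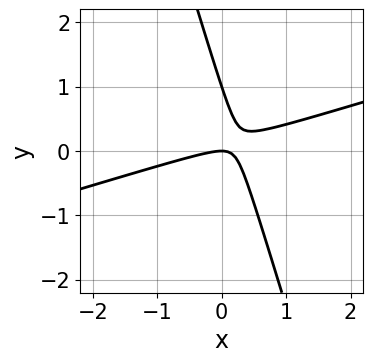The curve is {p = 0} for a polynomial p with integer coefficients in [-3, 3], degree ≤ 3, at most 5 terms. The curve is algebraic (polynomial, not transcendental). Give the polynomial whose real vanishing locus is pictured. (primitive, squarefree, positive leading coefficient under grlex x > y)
x^2 - 3*x*y - y^2 + y

1. deg p = 2.
2. Reading off the gridlines: among the integer gridlines, it crosses the y-axis at y ∈ {0, 1}; one x-axis crossing is at x = 0.
3. Fitting integer coefficients to these (and the overall shape) gives p.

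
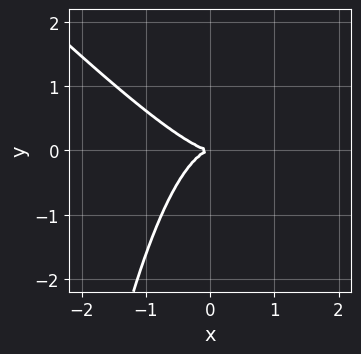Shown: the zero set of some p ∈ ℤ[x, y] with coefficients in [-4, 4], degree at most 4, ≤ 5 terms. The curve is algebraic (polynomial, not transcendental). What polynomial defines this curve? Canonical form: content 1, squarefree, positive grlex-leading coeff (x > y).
x^3 + x^2*y + y^2

1. The degree is 3 — the shape is more complex than any degree-2 curve.
2. From the axis intercepts and sections: it meets the x-axis at x = 0 (among the integer gridlines); it meets the y-axis at y = 0 (among the integer gridlines).
3. Matching integer coefficients to the picture gives p.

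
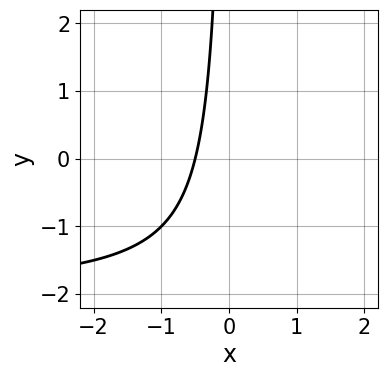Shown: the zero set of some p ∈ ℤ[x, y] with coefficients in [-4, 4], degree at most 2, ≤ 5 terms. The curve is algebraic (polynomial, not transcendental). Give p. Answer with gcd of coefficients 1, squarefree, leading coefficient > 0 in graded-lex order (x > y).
x*y + 2*x + 1

(a) The degree is 2 — the shape is more complex than any degree-1 curve.
(b) From the axis intercepts and sections: the curve avoids every integer y-axis point in the box.
(c) Fitting integer coefficients to these (and the overall shape) gives p.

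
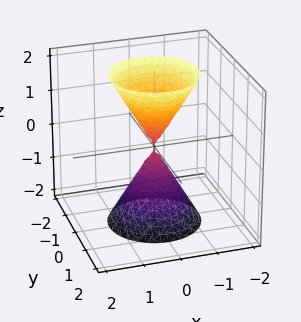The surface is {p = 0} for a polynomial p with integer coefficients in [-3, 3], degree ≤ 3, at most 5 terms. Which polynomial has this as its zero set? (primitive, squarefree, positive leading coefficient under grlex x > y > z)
1. There are 2 components. Treating them together as one polynomial.
2. Degree: a double cone through the origin; a quadric, so deg p = 2.
3. By symmetry, the surface is invariant under rotation about z: p = q(x² + y², z); it's symmetric under z → −z, forcing even powers of z.
4. From the axis intercepts and sections: it meets the z-axis at z = 0 (among the integer gridlines); it meets the x-axis at x = 0 (among the integer gridlines); a circular section at z = 2 has radius between 1 and 2.
5. Assembling these constraints gives the stated polynomial.

3*x^2 + 3*y^2 - z^2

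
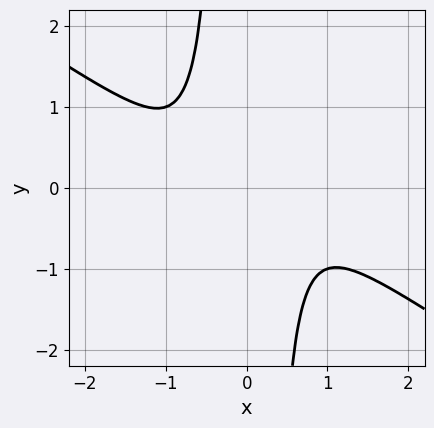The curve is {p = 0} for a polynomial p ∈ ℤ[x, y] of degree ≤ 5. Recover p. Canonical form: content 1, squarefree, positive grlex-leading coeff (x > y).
(a) deg p = 4. A generic line meets the curve in up to 4 points.
(b) From the visible intercepts: the curve avoids every integer y-axis point in the box; the curve avoids every integer x-axis point in the box.
(c) The integer polynomial consistent with all of this is the stated p.

2*x^4 + 3*x^3*y + 1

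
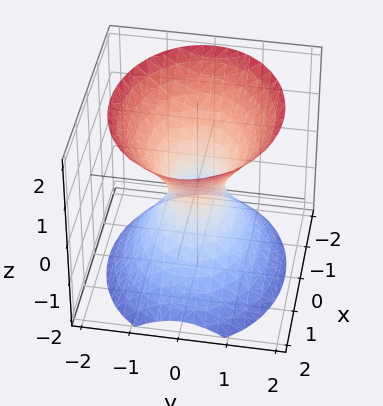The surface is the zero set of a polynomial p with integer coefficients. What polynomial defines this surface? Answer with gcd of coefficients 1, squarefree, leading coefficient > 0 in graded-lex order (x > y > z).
1. deg p = 2. One connected sheet with a waist; a quadric.
2. Symmetries: it's symmetric under y → −y, forcing even powers of y; it's symmetric under z → −z, forcing even powers of z; mirror symmetry x ↦ −x ⇒ only even powers of x.
3. From the axis intercepts and sections: the surface avoids every integer z-axis point in the box.
4. Putting this together gives p.

2*x^2 + 3*y^2 - 2*z^2 - 1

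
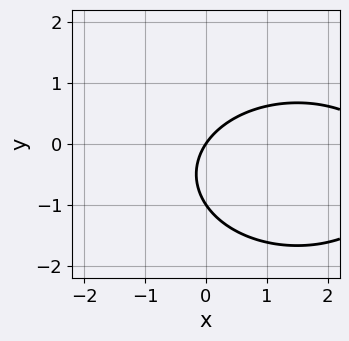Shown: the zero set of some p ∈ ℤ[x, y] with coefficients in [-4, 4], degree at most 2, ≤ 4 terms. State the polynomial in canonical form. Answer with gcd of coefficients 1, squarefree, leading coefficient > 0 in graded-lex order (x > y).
1. The degree is 2 — the shape is more complex than any degree-1 curve.
2. Observable constraints: it meets the x-axis at x = 0 (among the integer gridlines); the y-axis gridline crossings are at y ∈ {-1, 0}.
3. Matching integer coefficients to the picture gives p.

x^2 + 2*y^2 - 3*x + 2*y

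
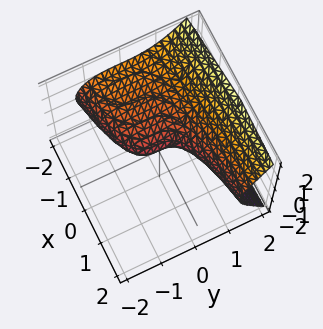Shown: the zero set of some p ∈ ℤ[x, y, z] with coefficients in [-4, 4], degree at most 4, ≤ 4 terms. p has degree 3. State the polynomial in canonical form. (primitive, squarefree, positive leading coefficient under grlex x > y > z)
(a) The degree is 3 — no degree-2 surface has this shape.
(b) From the axis intercepts and sections: one z-axis crossing is at z = 0; it crosses the x-axis at the gridline x = 0; it meets the y-axis at y = 0 (among the integer gridlines).
(c) These observations pin down the coefficients.

y^3 - 2*z^2 - x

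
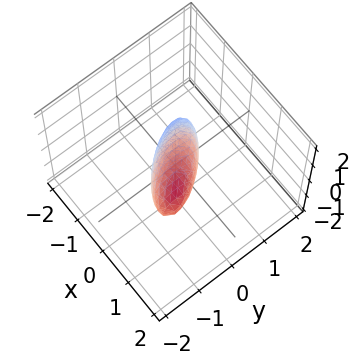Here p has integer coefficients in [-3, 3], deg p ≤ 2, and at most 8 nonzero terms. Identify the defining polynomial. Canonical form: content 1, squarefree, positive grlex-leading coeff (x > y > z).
The degree is 2 — the shape is more complex than any degree-1 surface.
Putting this together gives p.

3*x^2 + 3*x*y - 3*x*z + 2*y^2 + 2*z^2 - 1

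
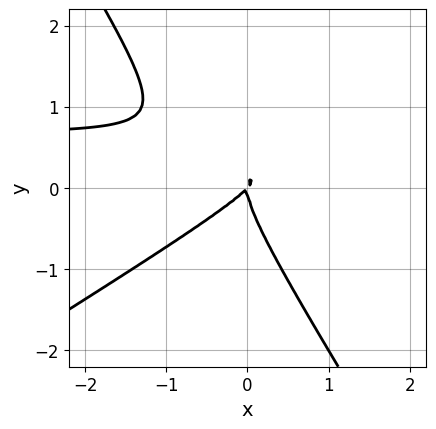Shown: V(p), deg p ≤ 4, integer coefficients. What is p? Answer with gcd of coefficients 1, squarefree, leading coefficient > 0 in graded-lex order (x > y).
deg p = 3. No degree-2 curve has this shape.
Checking where it meets the axes: one x-axis crossing is at x = 0; it meets the y-axis at y = 0 (among the integer gridlines).
Matching integer coefficients to the picture gives p.

3*x^2*y - 3*x*y^2 - 3*y^3 - 2*x^2 + 2*x*y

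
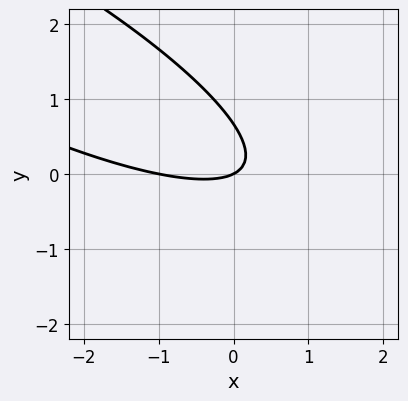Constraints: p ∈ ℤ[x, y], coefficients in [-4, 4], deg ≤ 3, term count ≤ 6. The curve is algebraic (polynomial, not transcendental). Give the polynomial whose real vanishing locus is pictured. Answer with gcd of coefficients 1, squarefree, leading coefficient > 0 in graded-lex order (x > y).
x^2 + 3*x*y + 3*y^2 + x - 2*y

First, the degree is 2 — no degree-1 curve has this shape.
Next, against the integer gridlines: one y-axis crossing is at y = 0; among the integer gridlines, it crosses the x-axis at x ∈ {-1, 0}.
Finally, together with the visible shape, these determine p as stated.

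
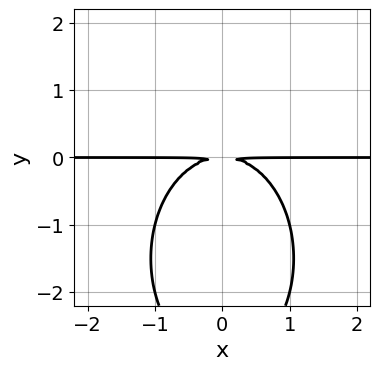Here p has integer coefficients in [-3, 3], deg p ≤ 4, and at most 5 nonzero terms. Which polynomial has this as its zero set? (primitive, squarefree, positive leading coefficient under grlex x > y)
(a) Degree: no degree-2 curve has this shape, so deg p = 3.
(b) Symmetries: mirror symmetry x ↦ −x ⇒ only even powers of x.
(c) Against the integer gridlines: the visible x-axis segment lies entirely on the curve.
(d) Together with the visible shape, these determine p as stated.

2*x^2*y + y^3 + 3*y^2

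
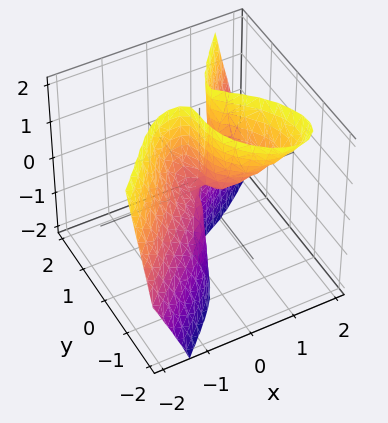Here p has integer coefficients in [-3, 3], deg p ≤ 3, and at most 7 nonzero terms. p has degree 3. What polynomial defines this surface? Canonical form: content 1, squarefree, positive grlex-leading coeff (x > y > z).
3*x^3 + 3*x*y*z - 3*y^3 + x*y - 2*x*z

1. The degree is 3 — a generic line meets the surface in up to 3 points.
2. Observable constraints: the visible z-axis segment lies entirely on the surface; one y-axis crossing is at y = 0; it crosses the x-axis at the gridline x = 0.
3. Fitting integer coefficients to these (and the overall shape) gives p.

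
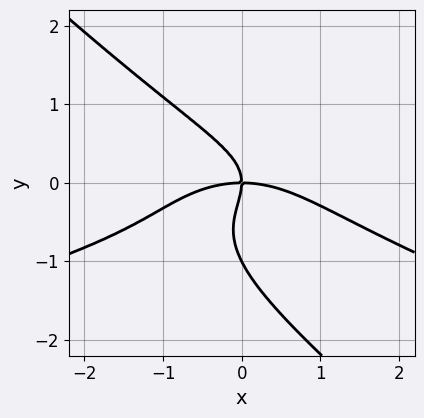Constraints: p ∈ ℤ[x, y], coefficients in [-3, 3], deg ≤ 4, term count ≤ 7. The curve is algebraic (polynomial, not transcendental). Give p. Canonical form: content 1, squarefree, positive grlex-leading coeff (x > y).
The degree is 4 — a generic line meets the curve in up to 4 points.
From the visible intercepts: the y-axis gridline crossings are at y ∈ {-1, 0}; it crosses the x-axis at the gridline x = 0.
Putting this together gives p.

3*x*y^3 + 3*y^4 + x^3 + 3*y^3 + 3*x*y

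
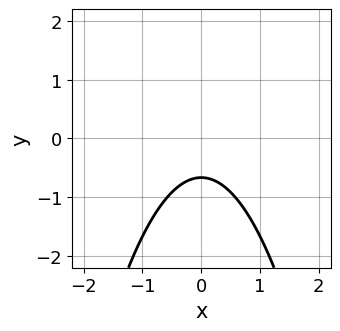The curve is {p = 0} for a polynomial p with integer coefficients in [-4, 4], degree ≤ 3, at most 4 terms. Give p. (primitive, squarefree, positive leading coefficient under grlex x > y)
1. The degree is 2 — a generic line meets the curve in up to 2 points.
2. Symmetries: the x ↦ −x reflection is a symmetry, so x appears only in even powers.
3. Checking where it meets the axes: the curve avoids every integer x-axis point in the box.
4. Together with the visible shape, these determine p as stated.

3*x^2 + 3*y + 2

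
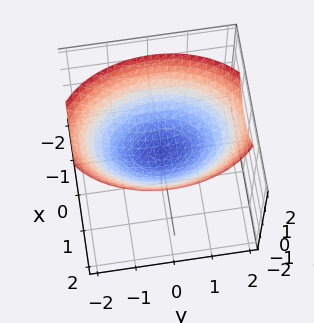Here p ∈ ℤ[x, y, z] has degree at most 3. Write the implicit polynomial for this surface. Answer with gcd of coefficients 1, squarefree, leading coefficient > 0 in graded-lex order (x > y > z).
2*x^2 + y^2 - 3*z

Degree: a single bowl opening along one axis; a quadric, so deg p = 2.
Symmetries: it's symmetric under x → −x, forcing even powers of x; the y ↦ −y reflection is a symmetry, so y appears only in even powers.
From the visible intercepts: it crosses the z-axis at the gridline z = 0; it crosses the y-axis at the gridline y = 0.
The integer polynomial consistent with all of this is the stated p.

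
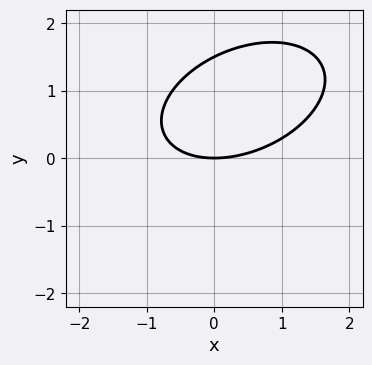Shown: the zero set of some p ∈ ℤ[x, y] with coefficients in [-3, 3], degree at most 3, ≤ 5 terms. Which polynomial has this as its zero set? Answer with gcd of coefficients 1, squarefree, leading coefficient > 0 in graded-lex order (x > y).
x^2 - x*y + 2*y^2 - 3*y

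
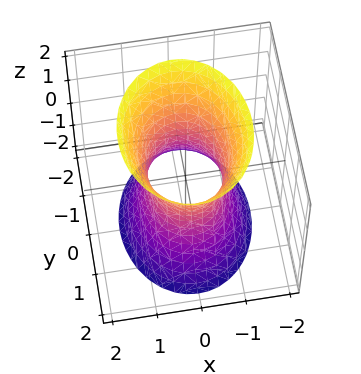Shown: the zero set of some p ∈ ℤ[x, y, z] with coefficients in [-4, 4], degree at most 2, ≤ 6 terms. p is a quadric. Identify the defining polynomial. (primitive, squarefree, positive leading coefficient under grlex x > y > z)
3*x^2 + 2*y^2 - z^2 - 2

Degree: one connected sheet with a waist; a quadric, so deg p = 2.
Symmetries: mirror symmetry x ↦ −x ⇒ only even powers of x; mirror symmetry y ↦ −y ⇒ only even powers of y; it's symmetric under z → −z, forcing even powers of z.
From the axis intercepts and sections: no z-intercept at any integer in the box; among the integer gridlines, it crosses the y-axis at y ∈ {-1, 1}.
The integer polynomial consistent with all of this is the stated p.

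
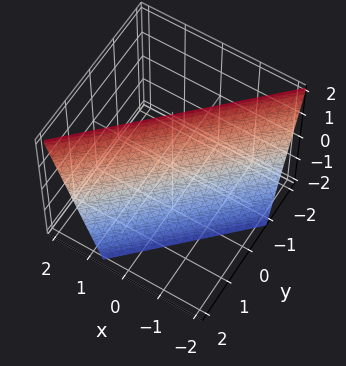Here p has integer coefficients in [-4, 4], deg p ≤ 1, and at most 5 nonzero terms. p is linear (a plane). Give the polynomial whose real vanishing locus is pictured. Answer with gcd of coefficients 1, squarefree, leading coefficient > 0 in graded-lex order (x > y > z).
1. Degree: the surface is flat (a plane), so deg p = 1.
2. From the visible intercepts: it meets the z-axis at z = 2 (among the integer gridlines).
3. These observations pin down the coefficients.

3*x - 3*y - z + 2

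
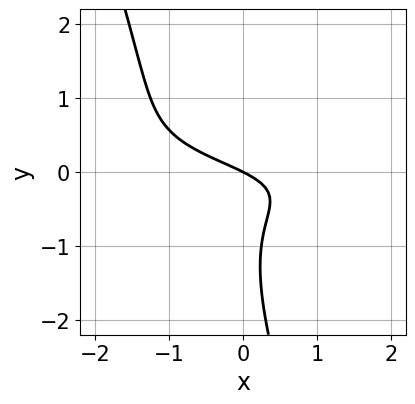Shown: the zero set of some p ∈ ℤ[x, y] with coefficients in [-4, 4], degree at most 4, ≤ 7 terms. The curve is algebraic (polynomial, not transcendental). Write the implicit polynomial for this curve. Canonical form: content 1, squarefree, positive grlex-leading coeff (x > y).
3*x*y^2 + y^3 + 2*y^2 + x + 2*y

First, the degree is 3 — no degree-2 curve has this shape.
Next, checking where it meets the axes: it crosses the x-axis at the gridline x = 0; one y-axis crossing is at y = 0.
Finally, together with the visible shape, these determine p as stated.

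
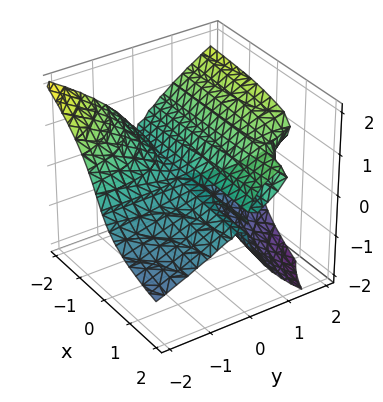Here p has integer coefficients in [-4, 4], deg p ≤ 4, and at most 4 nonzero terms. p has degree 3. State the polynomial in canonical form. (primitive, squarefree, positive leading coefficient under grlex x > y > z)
2*x*y^2 - 2*x*y*z + 3*z^3 - 3*y*z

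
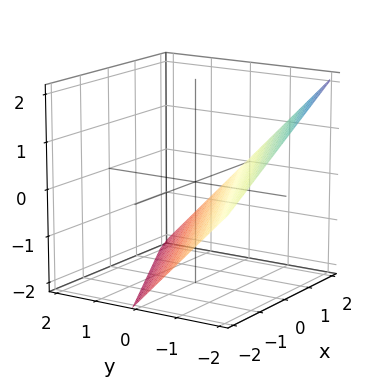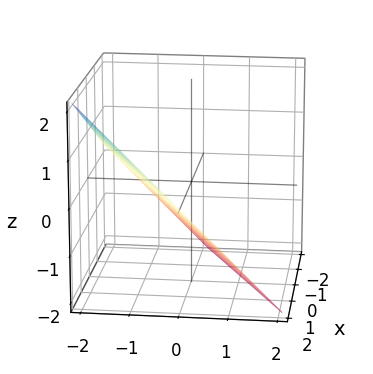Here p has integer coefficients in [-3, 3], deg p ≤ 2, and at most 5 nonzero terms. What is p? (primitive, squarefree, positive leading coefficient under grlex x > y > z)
(a) The degree is 1 — the surface is flat (a plane).
(b) From the axis intercepts and sections: one x-axis crossing is at x = 2; it meets the z-axis at z = -1 (among the integer gridlines).
(c) Putting this together gives p.

x - 2*y - 2*z - 2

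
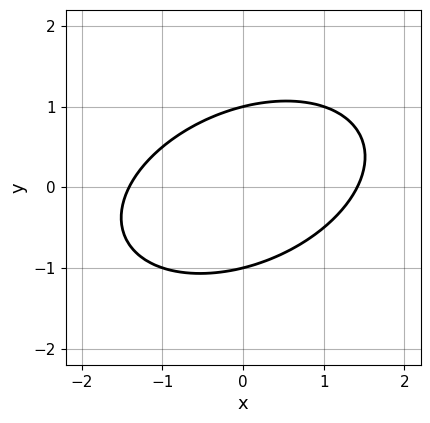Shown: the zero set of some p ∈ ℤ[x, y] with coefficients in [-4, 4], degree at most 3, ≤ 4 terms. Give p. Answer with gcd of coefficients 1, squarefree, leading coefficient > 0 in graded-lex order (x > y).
1. deg p = 2.
2. Against the integer gridlines: among the integer gridlines, it crosses the y-axis at y ∈ {-1, 1}.
3. Solving for integer coefficients yields p as stated.

x^2 - x*y + 2*y^2 - 2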